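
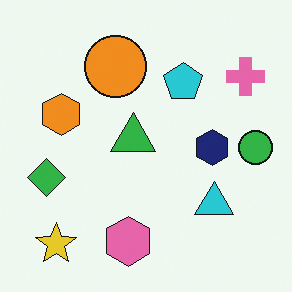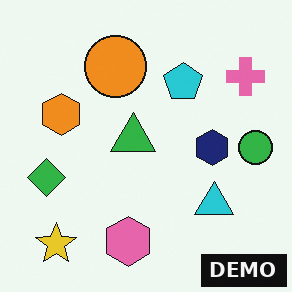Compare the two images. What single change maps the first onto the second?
The image was watermarked with the text "DEMO" in the lower-right corner.

A dark label reading "DEMO" appears in the lower-right corner.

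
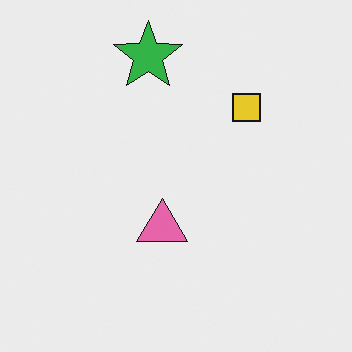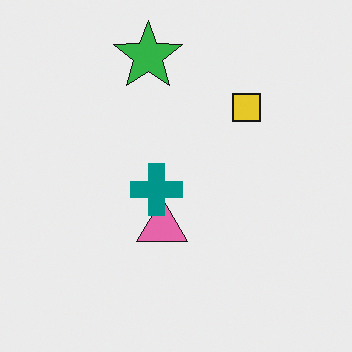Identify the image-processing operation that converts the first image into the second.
The image was overlaid with an additional teal cross.

A teal cross appears in the second image that is absent from the first.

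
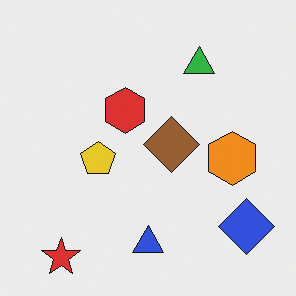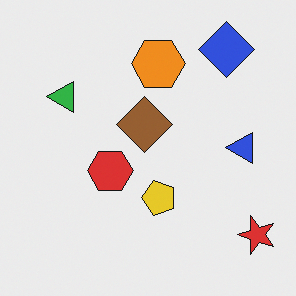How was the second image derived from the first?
This is the original image rotated 90° counter-clockwise.

The red star sits in the bottom-left of the first image and the bottom-right of the second — consistent with a whole-image 90° counter-clockwise rotation.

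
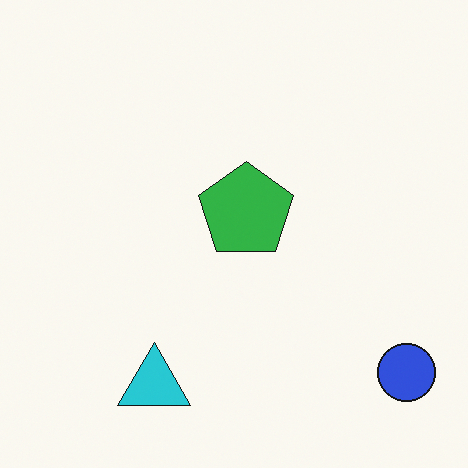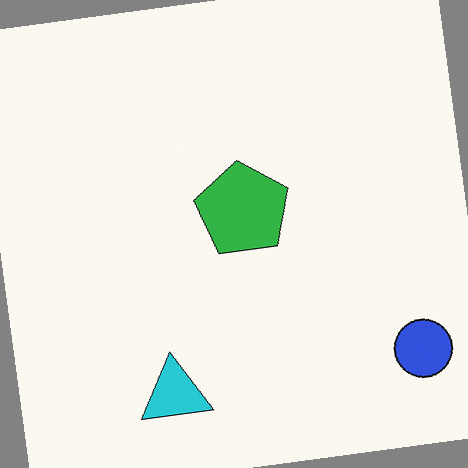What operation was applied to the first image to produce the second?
This is the original image rotated counter-clockwise by a slight angle.

Every shape is tilted by the same angle and the image corners show triangular fill wedges — a whole-image rotation by a non-right angle.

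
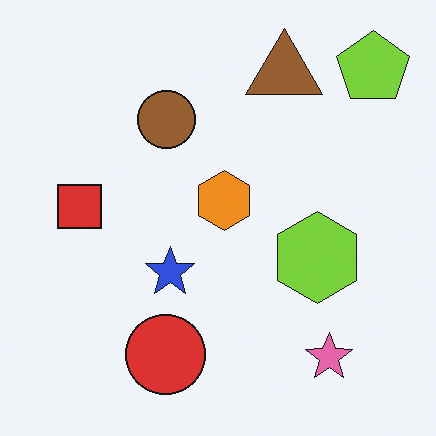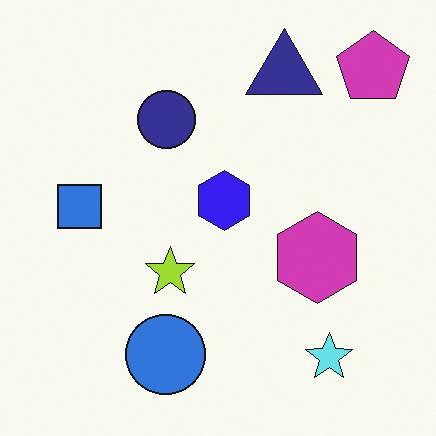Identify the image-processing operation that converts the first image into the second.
It was hue-shifted by a large amount.

Every shape's color has rotated by the same amount around the hue wheel — a uniform hue shift.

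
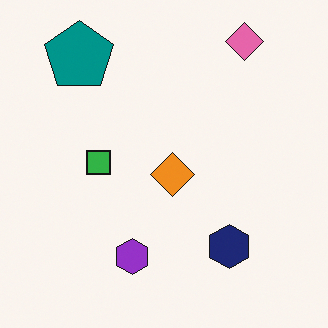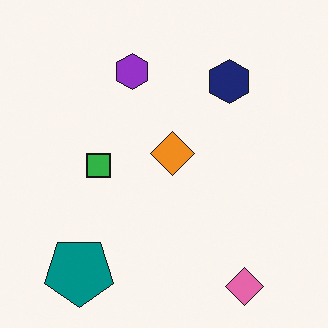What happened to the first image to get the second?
This is the original image flipped vertically (top ↔ bottom).

The pink diamond is in the top-right of the first image and the bottom-right of the second — shapes on opposite sides of the horizontal midline have swapped in a mirror flip.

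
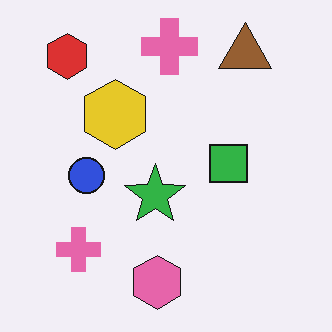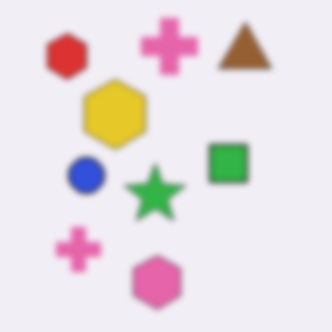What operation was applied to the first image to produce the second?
The transformation is: moderately blurred.

Shape edges and outlines are uniformly softened across the whole image.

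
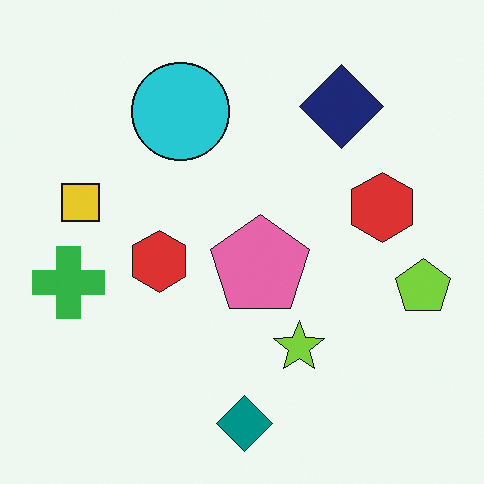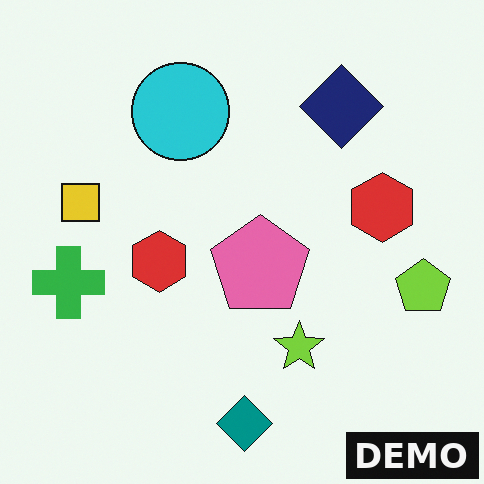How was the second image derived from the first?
Watermarked with the text "DEMO" in the lower-right corner.

A dark label reading "DEMO" appears in the lower-right corner.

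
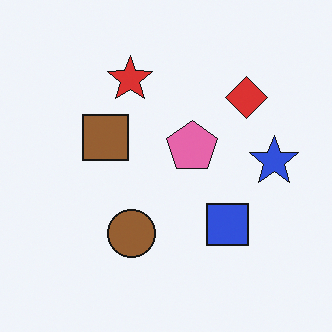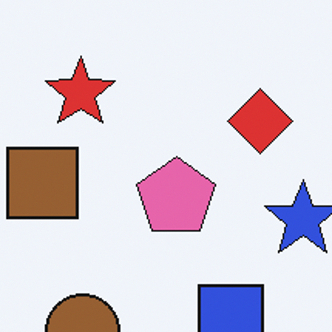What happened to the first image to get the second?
This is the original image cropped slightly and scaled back up.

The visible shapes are larger and the field of view is narrower; shapes near the original edges may be partly or wholly outside the frame — a crop-and-rescale.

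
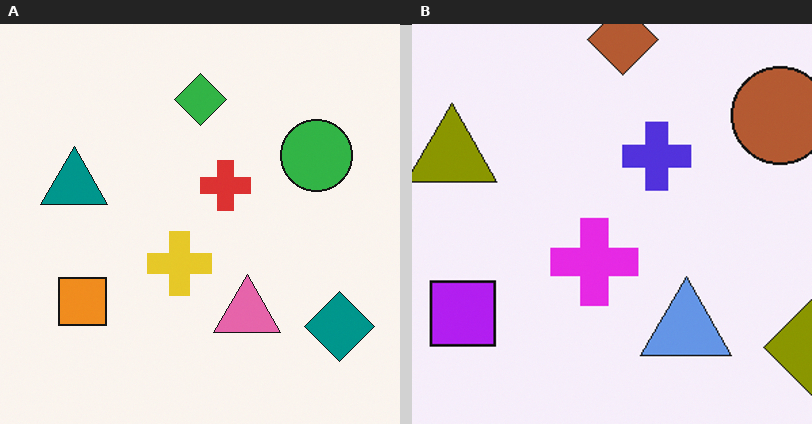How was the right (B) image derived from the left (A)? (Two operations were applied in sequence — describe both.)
Cropped slightly and scaled back up, then hue-shifted through roughly half the color wheel.

The visible shapes are larger and the field of view is narrower; shapes near the original edges may be partly or wholly outside the frame — a crop-and-rescale. Every shape's color has rotated by the same amount around the hue wheel — a uniform hue shift.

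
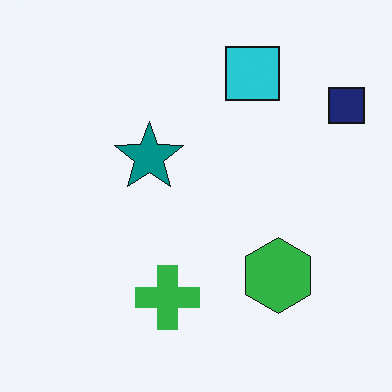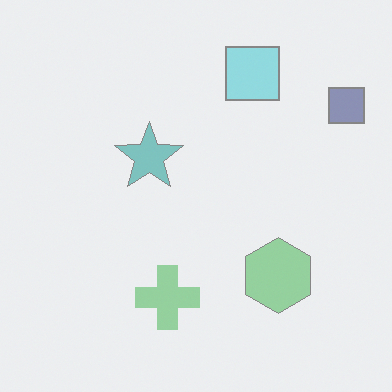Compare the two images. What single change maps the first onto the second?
The image was washed out (contrast reduced).

Tones are pushed toward mid-grey across the whole image — a global contrast change.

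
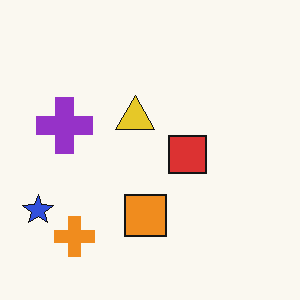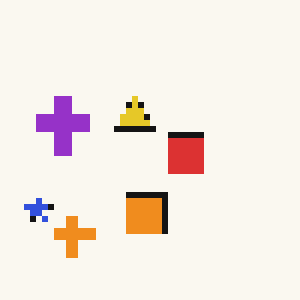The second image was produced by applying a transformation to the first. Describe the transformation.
The second image is the first pixelated into visible square blocks.

Shapes are reduced to large square blocks; fine edges and outlines are lost — a downscale-then-upscale (mosaic) effect.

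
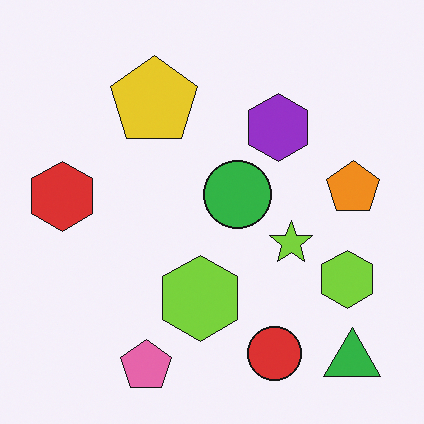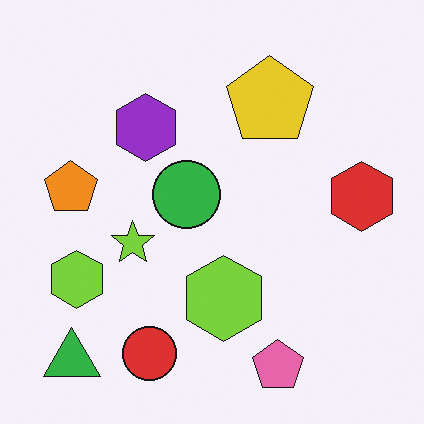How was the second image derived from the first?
The image was flipped horizontally (left ↔ right).

The red hexagon is in the left of the first image and the right of the second — shapes on opposite sides of the vertical midline have swapped in a mirror flip.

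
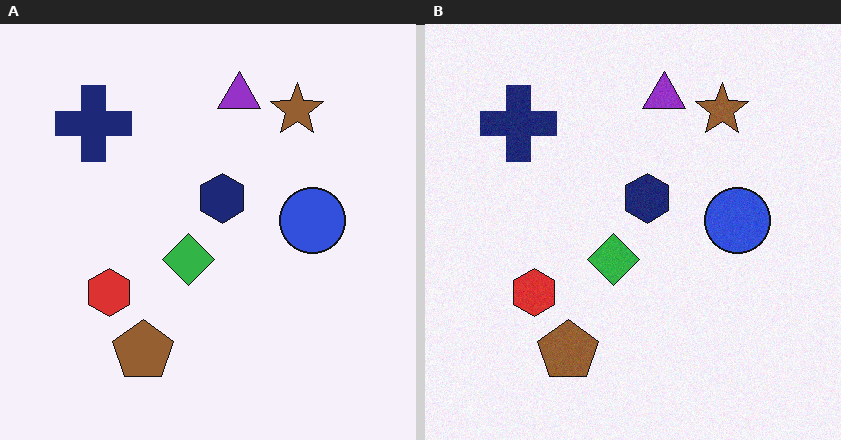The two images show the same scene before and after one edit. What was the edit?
The right (B) image is the left (A) degraded with a light layer of grain.

Random speckle covers the whole image, including the flat background.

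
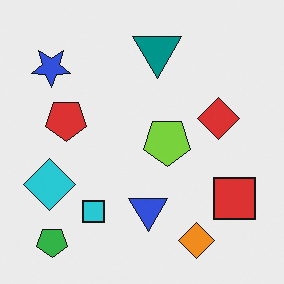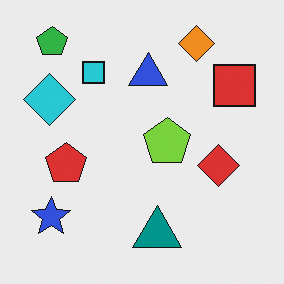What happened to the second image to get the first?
The transformation is: flipped vertically (top ↔ bottom).

The green pentagon is in the top-left of the second image and the bottom-left of the first — shapes on opposite sides of the horizontal midline have swapped in a mirror flip.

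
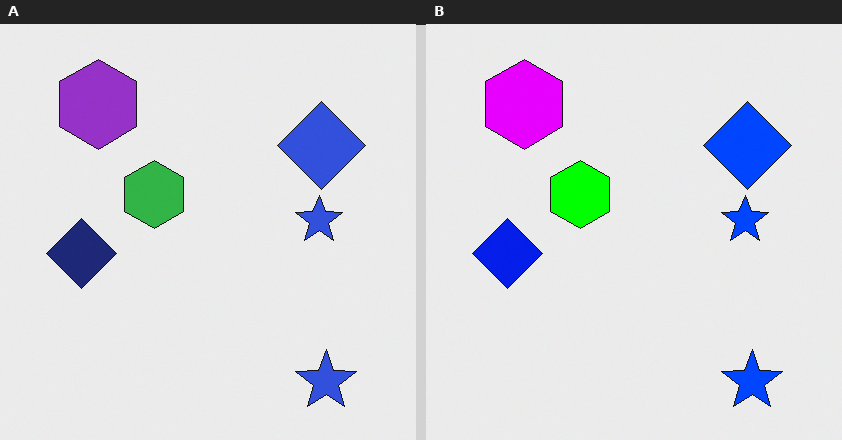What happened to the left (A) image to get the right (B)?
The transformation is: made much more vivid (saturation change).

All colors are more vivid — a global saturation change.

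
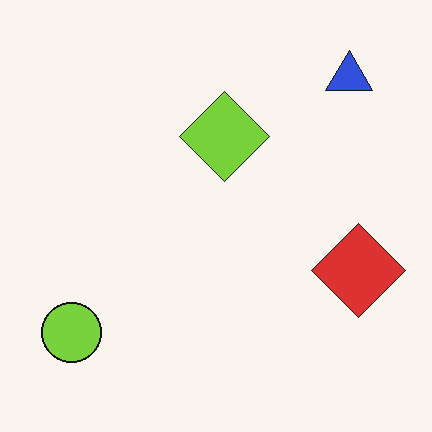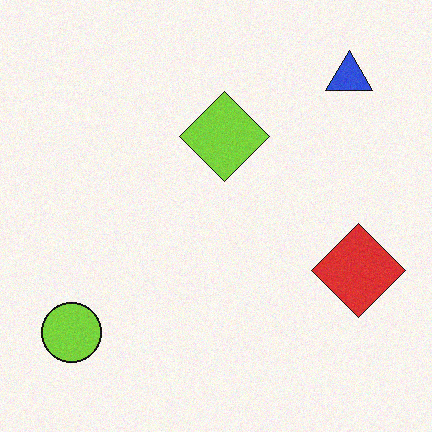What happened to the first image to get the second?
The second image is the first degraded with a light layer of grain.

Random speckle covers the whole image, including the flat background.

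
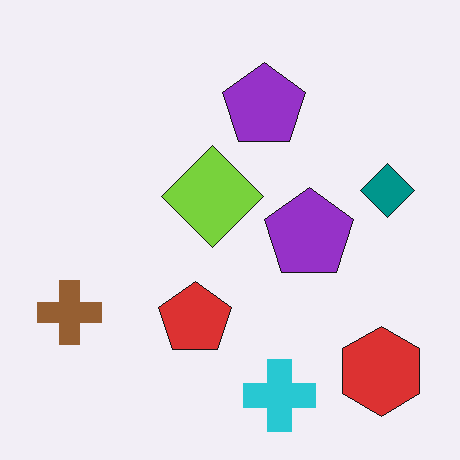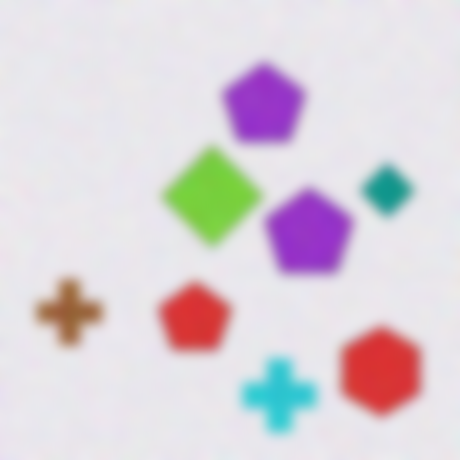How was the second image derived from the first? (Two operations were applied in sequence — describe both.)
It was degraded with strong gaussian noise, then heavily blurred.

Random speckle covers the whole image, including the flat background. Shape edges and outlines are uniformly softened across the whole image.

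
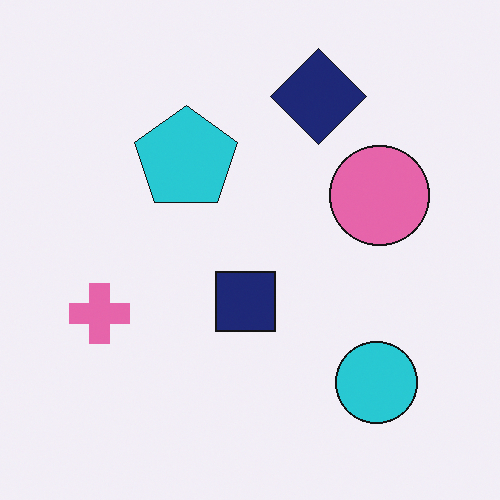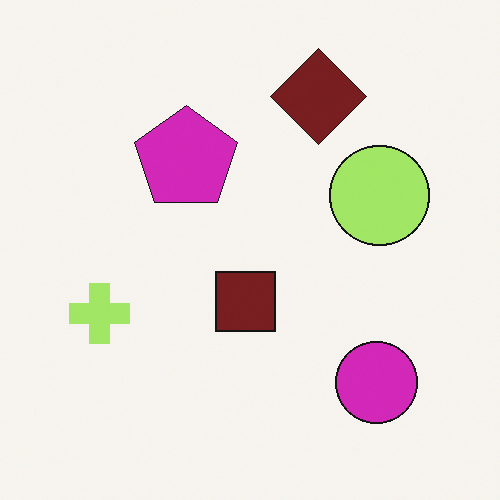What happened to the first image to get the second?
Hue-shifted by a moderate amount.

Every shape's color has rotated by the same amount around the hue wheel — a uniform hue shift.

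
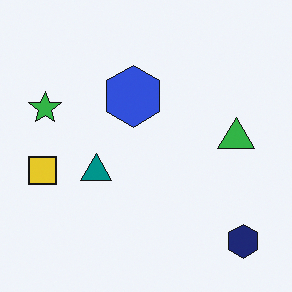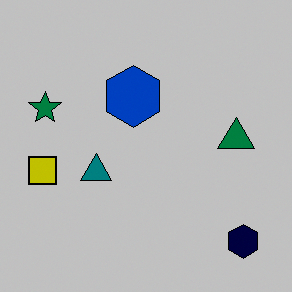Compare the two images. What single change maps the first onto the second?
Aggressively posterized.

Each flat color has snapped to a coarser quantized level — most visibly, the near-white background has dropped to a flat grey.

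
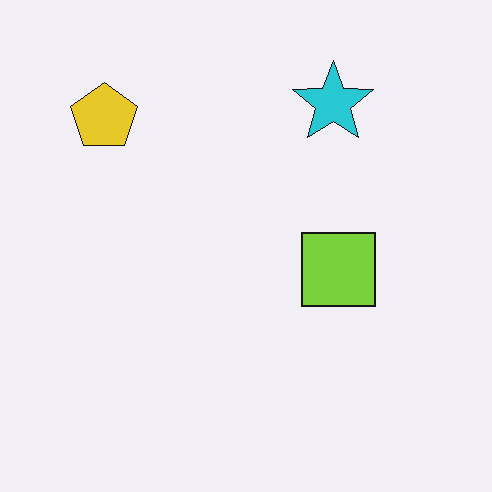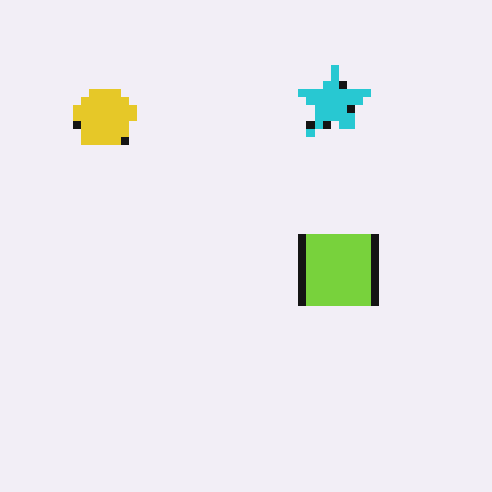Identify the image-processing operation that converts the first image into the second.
The second image is the first pixelated into visible square blocks.

Shapes are reduced to large square blocks; fine edges and outlines are lost — a downscale-then-upscale (mosaic) effect.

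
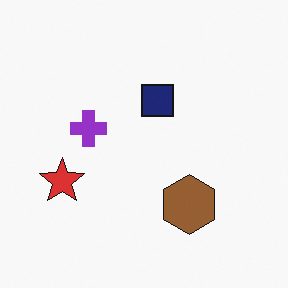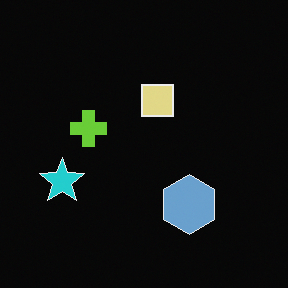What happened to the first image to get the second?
Color-inverted (negative).

The light background has become dark and every shape's color is its complement — a photographic negative.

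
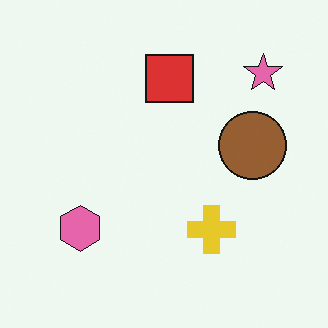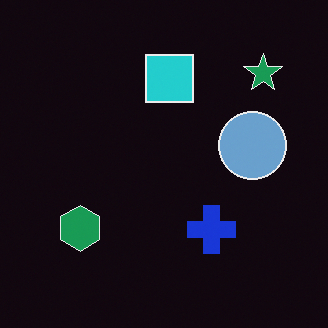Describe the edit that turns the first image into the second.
The transformation is: color-inverted (negative).

The light background has become dark and every shape's color is its complement — a photographic negative.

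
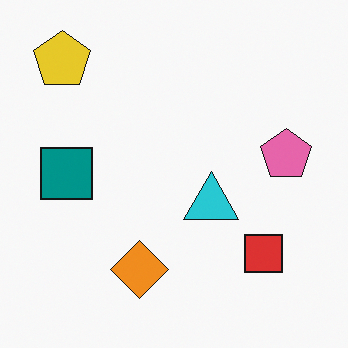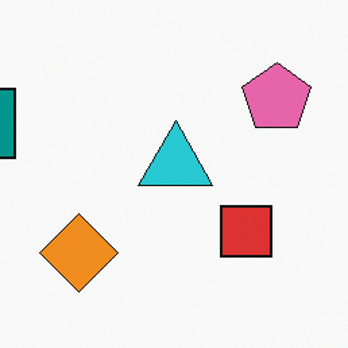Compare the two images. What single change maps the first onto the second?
Cropped to a modestly smaller region and rescaled.

The visible shapes are larger and the field of view is narrower; shapes near the original edges may be partly or wholly outside the frame — a crop-and-rescale.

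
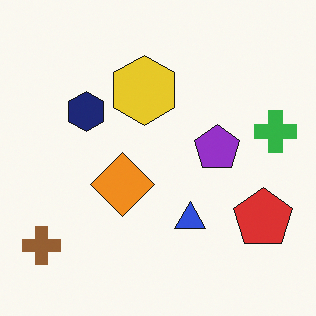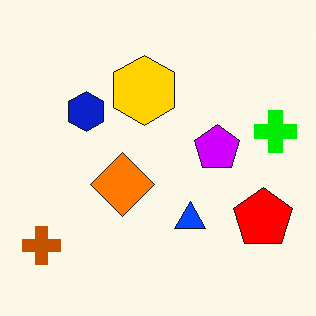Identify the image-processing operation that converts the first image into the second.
The transformation is: heavily oversaturated.

All colors are more vivid — a global saturation change.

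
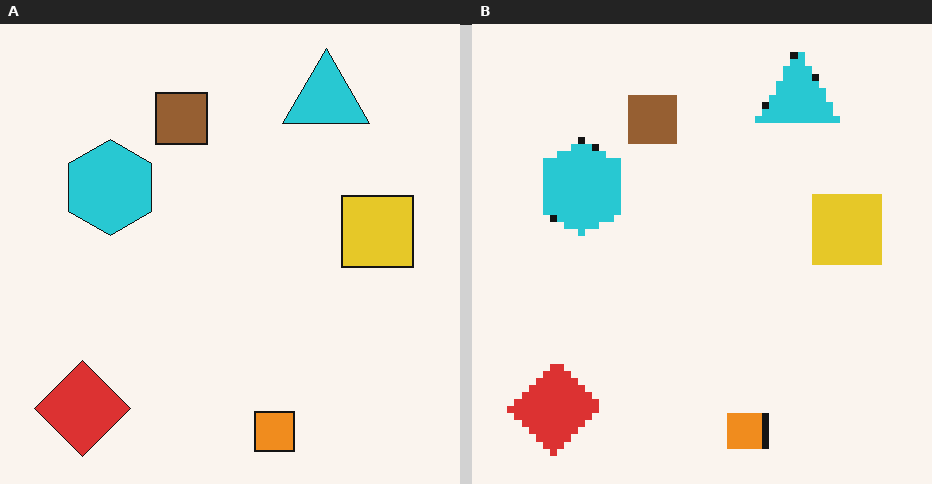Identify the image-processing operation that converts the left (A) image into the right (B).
Pixelated into visible square blocks.

Shapes are reduced to large square blocks; fine edges and outlines are lost — a downscale-then-upscale (mosaic) effect.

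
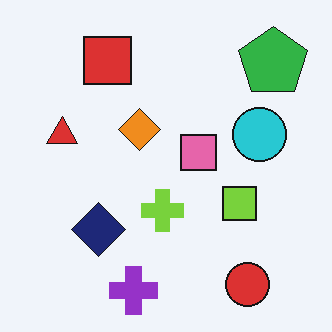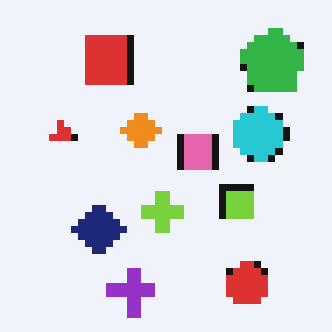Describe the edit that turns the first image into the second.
This is the original image pixelated into visible square blocks.

Shapes are reduced to large square blocks; fine edges and outlines are lost — a downscale-then-upscale (mosaic) effect.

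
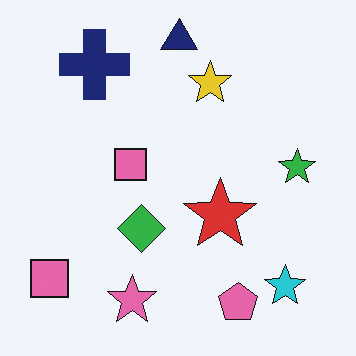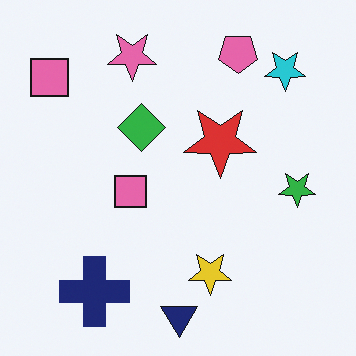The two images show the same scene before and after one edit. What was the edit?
The transformation is: flipped vertically (top ↔ bottom).

The navy triangle is in the top of the first image and the bottom of the second — shapes on opposite sides of the horizontal midline have swapped in a mirror flip.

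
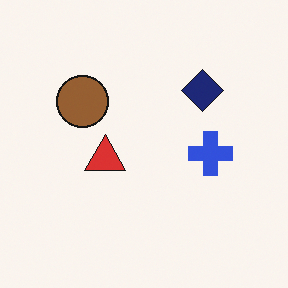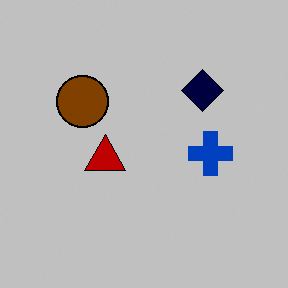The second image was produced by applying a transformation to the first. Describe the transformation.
The second image is the first heavily posterized to just a handful of flat colors.

Each flat color has snapped to a coarser quantized level — most visibly, the near-white background has dropped to a flat grey.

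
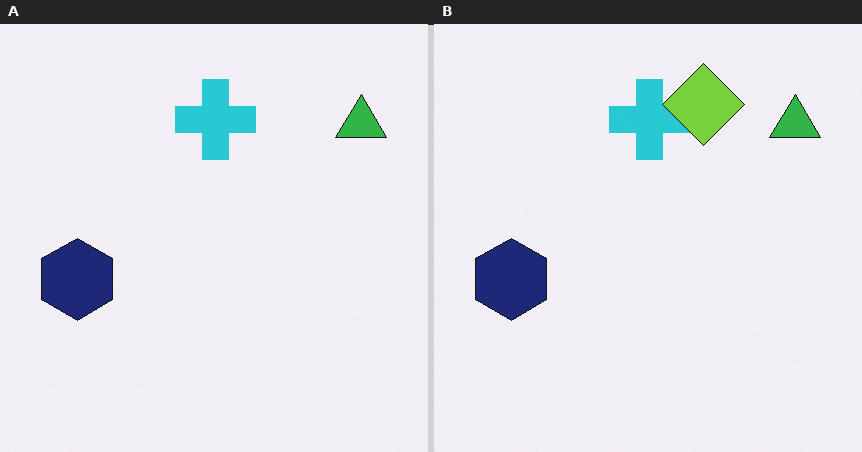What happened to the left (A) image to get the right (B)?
The image was overlaid with an additional lime diamond.

A lime diamond appears in the right (B) image that is absent from the left (A).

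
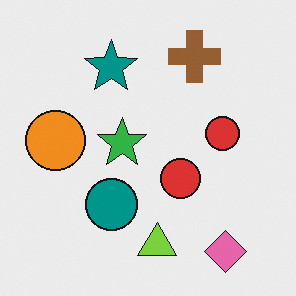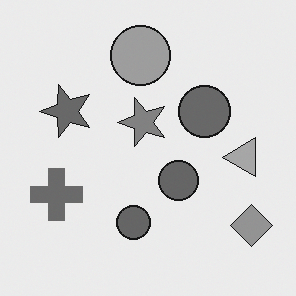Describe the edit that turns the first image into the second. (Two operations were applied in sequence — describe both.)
The image was converted to grayscale, then transposed (reflected across the top-left ↔ bottom-right diagonal).

All color is removed — every shape is now a shade of grey. Shapes have swapped their row and column positions — what was in the top-right is now in the bottom-left — a diagonal reflection.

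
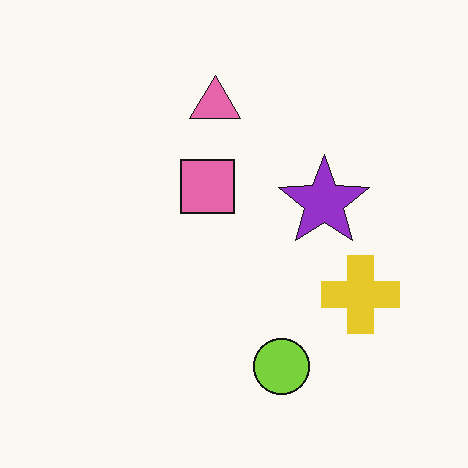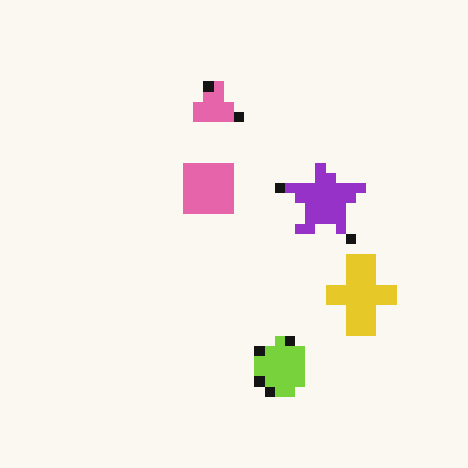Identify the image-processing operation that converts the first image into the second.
This is the original image coarsely pixelated.

Shapes are reduced to large square blocks; fine edges and outlines are lost — a downscale-then-upscale (mosaic) effect.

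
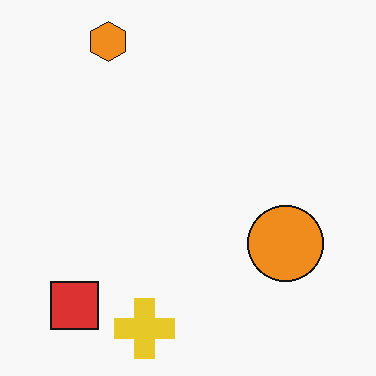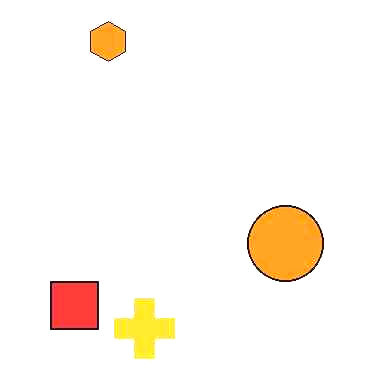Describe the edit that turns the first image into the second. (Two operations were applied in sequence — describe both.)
It was JPEG-compressed with visible artifacts, then slightly brightened.

Blocky 8×8 compression artifacts appear around shape edges and the flat background shows ringing — characteristic JPEG degradation. Every pixel — background and shapes alike — is uniformly brightened.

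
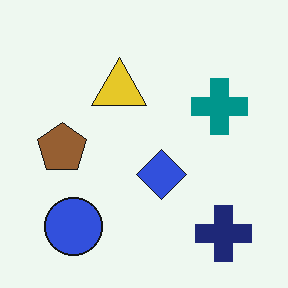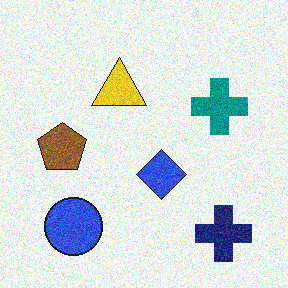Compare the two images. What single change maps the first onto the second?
The second image is the first degraded with moderate additive noise.

Random speckle covers the whole image, including the flat background.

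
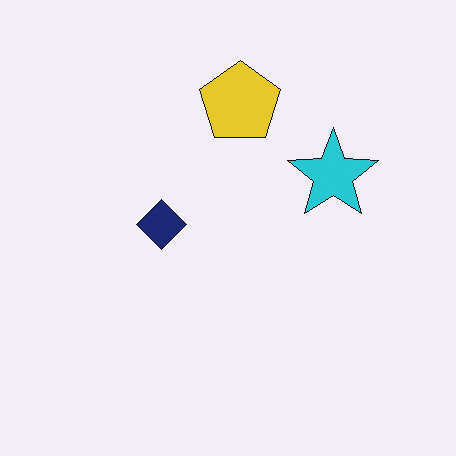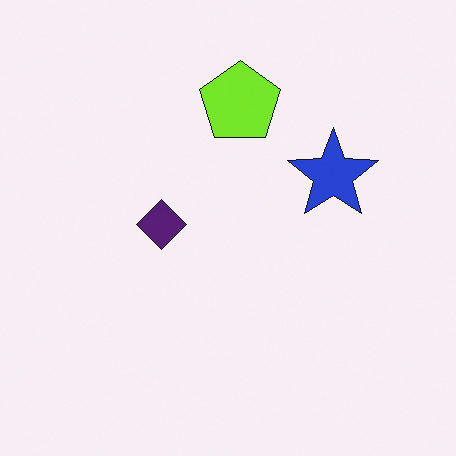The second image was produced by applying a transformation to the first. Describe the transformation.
This is the original image hue-shifted slightly.

Every shape's color has rotated by the same amount around the hue wheel — a uniform hue shift.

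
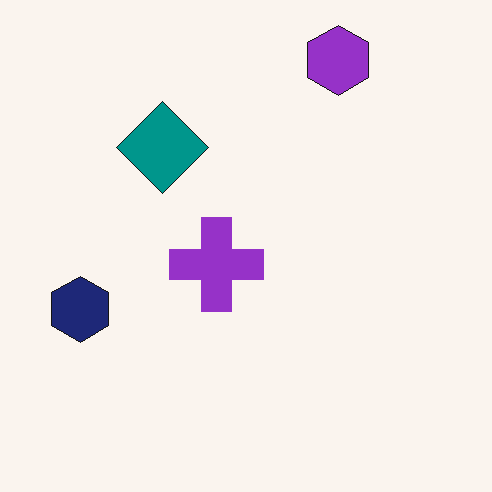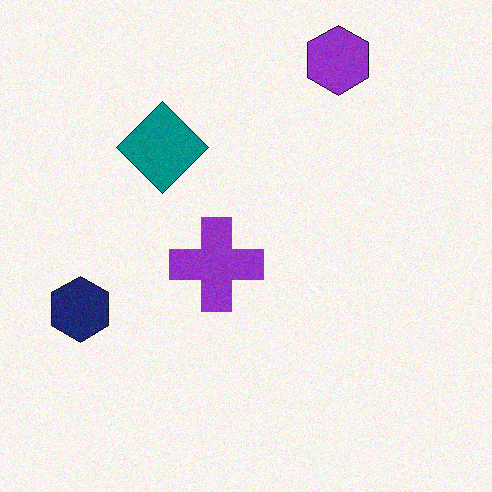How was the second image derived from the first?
Degraded with light additive noise.

Random speckle covers the whole image, including the flat background.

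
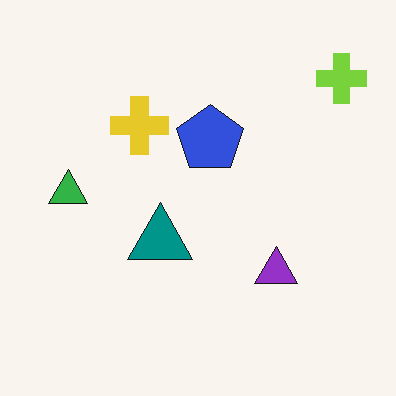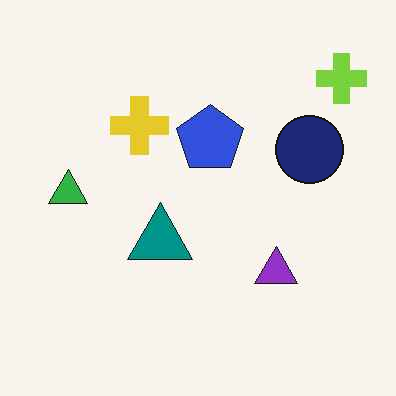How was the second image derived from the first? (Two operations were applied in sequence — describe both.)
The second image is the first given moderate JPEG compression, then overlaid with an additional navy circle.

Blocky 8×8 compression artifacts appear around shape edges and the flat background shows ringing — characteristic JPEG degradation. A navy circle appears in the second image that is absent from the first.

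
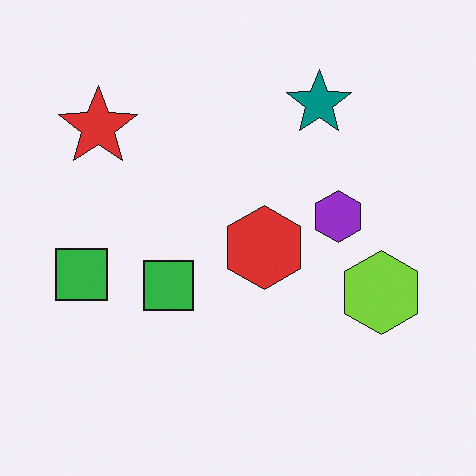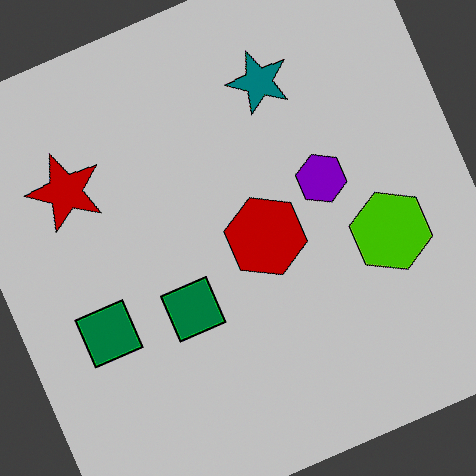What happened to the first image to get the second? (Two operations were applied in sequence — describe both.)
This is the original image rotated counter-clockwise by a clearly visible amount, then aggressively posterized.

Every shape is tilted by the same angle and the image corners show triangular fill wedges — a whole-image rotation by a non-right angle. Each flat color has snapped to a coarser quantized level — most visibly, the near-white background has dropped to a flat grey.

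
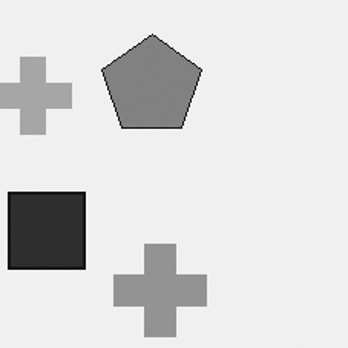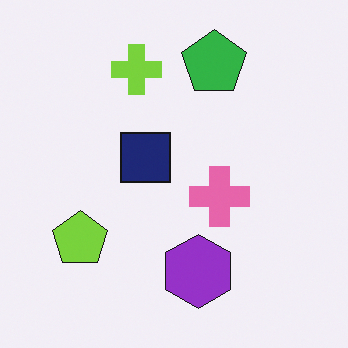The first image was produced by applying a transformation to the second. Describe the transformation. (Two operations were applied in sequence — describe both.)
The transformation is: cropped to a modestly smaller region and rescaled, then converted to grayscale.

The visible shapes are larger and the field of view is narrower; shapes near the original edges may be partly or wholly outside the frame — a crop-and-rescale. All color is removed — every shape is now a shade of grey.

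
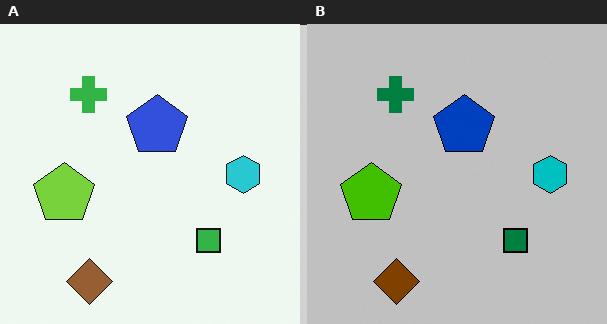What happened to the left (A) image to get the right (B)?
This is the original image heavily posterized to just a handful of flat colors.

Each flat color has snapped to a coarser quantized level — most visibly, the near-white background has dropped to a flat grey.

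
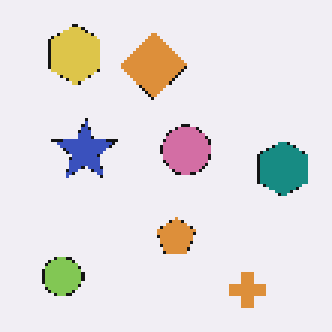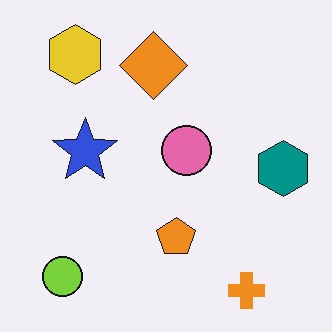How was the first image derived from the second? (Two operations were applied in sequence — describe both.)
It was slightly desaturated, then lightly pixelated (a mild mosaic effect).

All colors are more muted and greyish — a global saturation change. Shapes are reduced to large square blocks; fine edges and outlines are lost — a downscale-then-upscale (mosaic) effect.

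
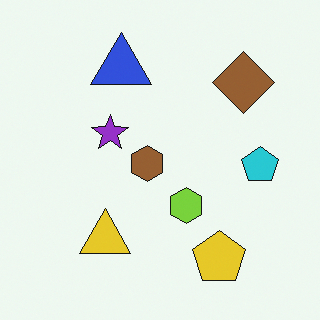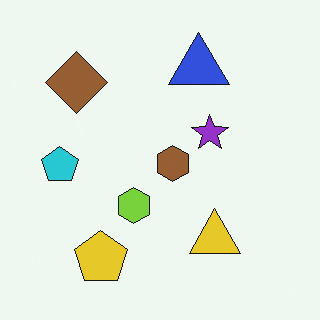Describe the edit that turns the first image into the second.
It was flipped horizontally (left ↔ right).

The cyan pentagon is in the right of the first image and the left of the second — shapes on opposite sides of the vertical midline have swapped in a mirror flip.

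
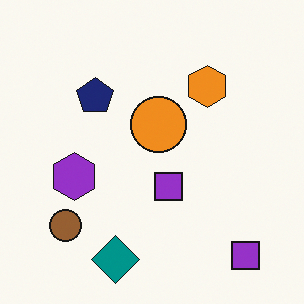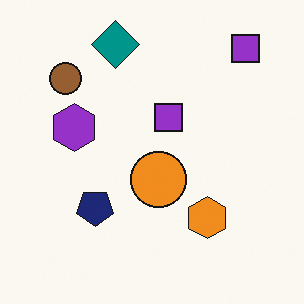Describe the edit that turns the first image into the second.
The image was flipped vertically (top ↔ bottom).

The teal diamond is in the bottom of the first image and the top of the second — shapes on opposite sides of the horizontal midline have swapped in a mirror flip.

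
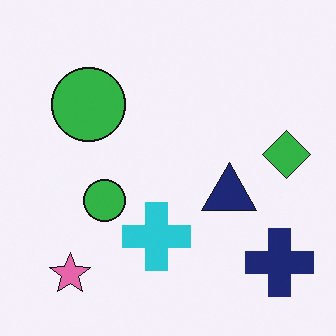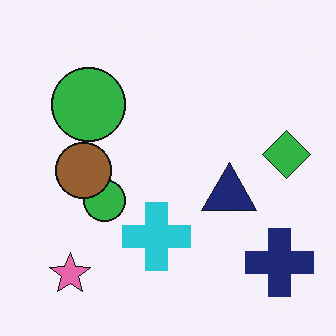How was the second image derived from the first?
This is the original image overlaid with an additional brown circle.

A brown circle appears in the second image that is absent from the first.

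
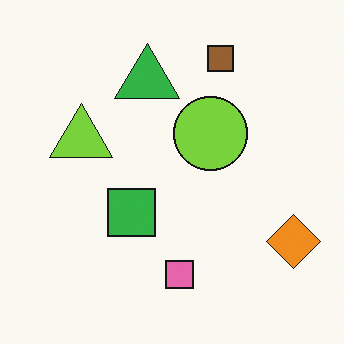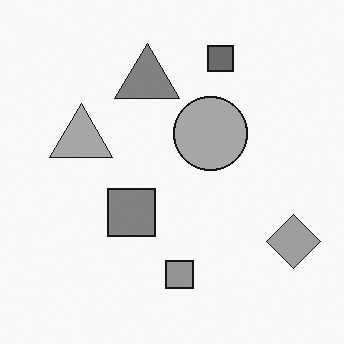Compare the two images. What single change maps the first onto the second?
The image was converted to grayscale.

All color is removed — every shape is now a shade of grey.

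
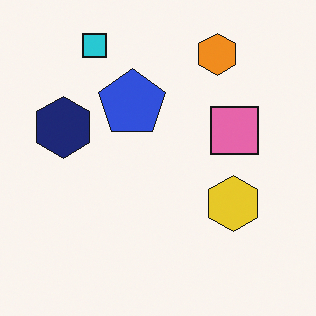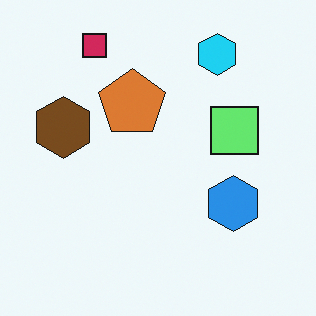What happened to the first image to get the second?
The transformation is: hue-shifted through roughly half the color wheel.

Every shape's color has rotated by the same amount around the hue wheel — a uniform hue shift.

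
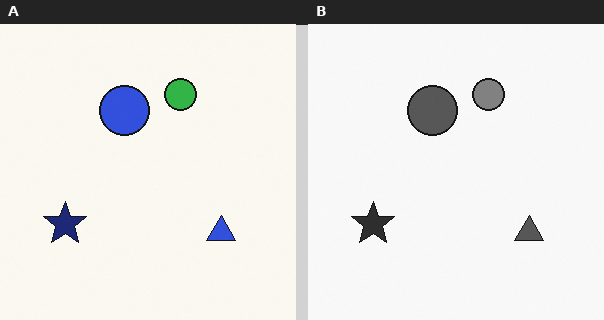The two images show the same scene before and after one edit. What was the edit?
This is the original image converted to grayscale.

All color is removed — every shape is now a shade of grey.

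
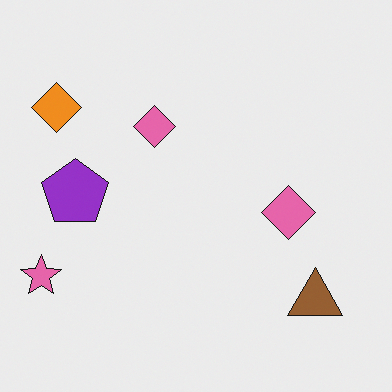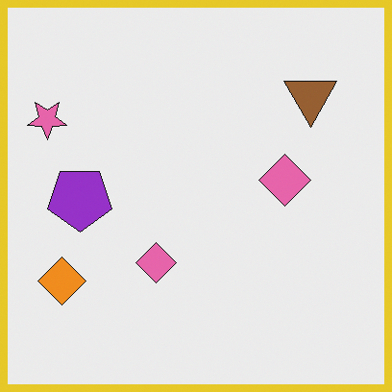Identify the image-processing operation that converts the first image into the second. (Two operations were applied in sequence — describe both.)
This is the original image flipped vertically (top ↔ bottom), then framed with a yellow border.

The brown triangle is in the bottom-right of the first image and the top-right of the second — shapes on opposite sides of the horizontal midline have swapped in a mirror flip. A solid yellow frame runs around the edge of the second image, with the content slightly shrunk inside it.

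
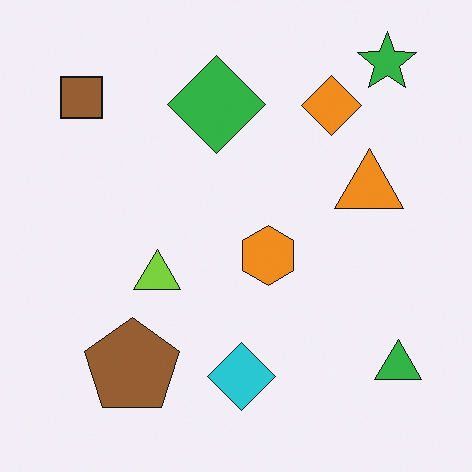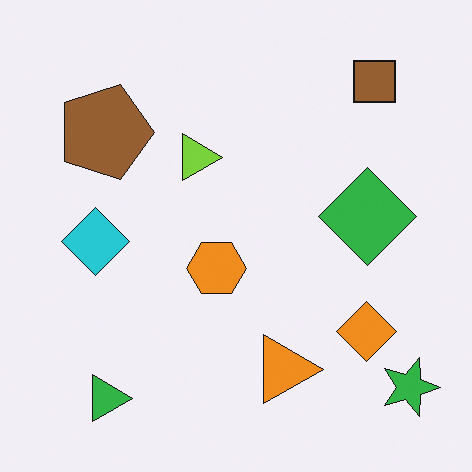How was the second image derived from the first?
The image was rotated 90° clockwise.

The green star sits in the top-right of the first image and the bottom-right of the second — consistent with a whole-image 90° clockwise rotation.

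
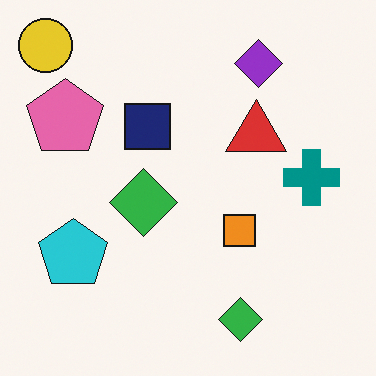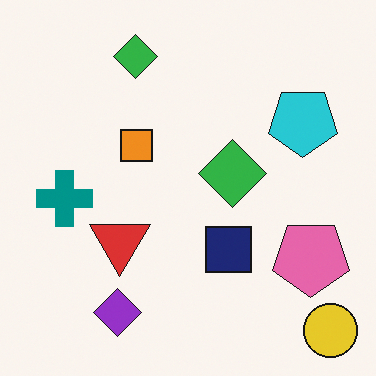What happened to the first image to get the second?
This is the original image rotated 180°.

The yellow circle sits in the top-left of the first image and the bottom-right of the second — consistent with a whole-image 180° rotation.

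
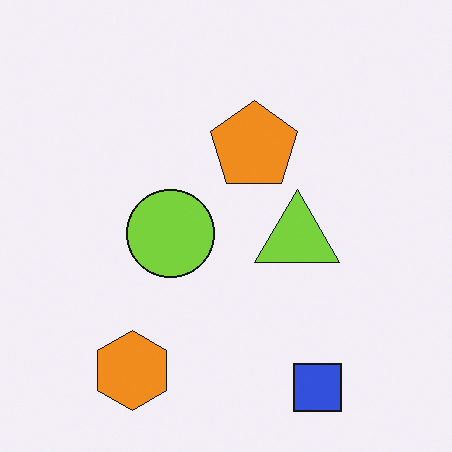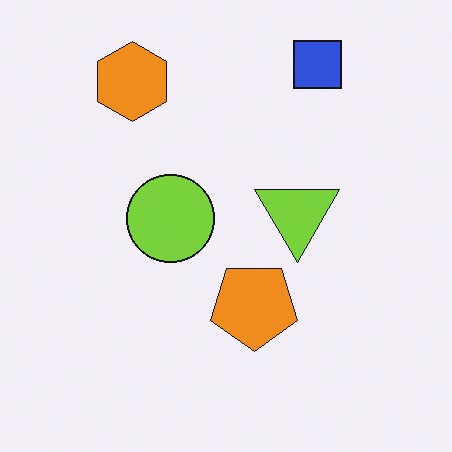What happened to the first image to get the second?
The transformation is: flipped vertically (top ↔ bottom).

The blue square is in the bottom-right of the first image and the top-right of the second — shapes on opposite sides of the horizontal midline have swapped in a mirror flip.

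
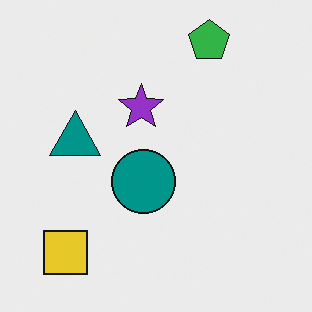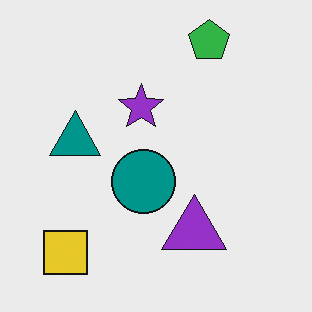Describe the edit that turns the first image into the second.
This is the original image overlaid with an additional purple triangle.

A purple triangle appears in the second image that is absent from the first.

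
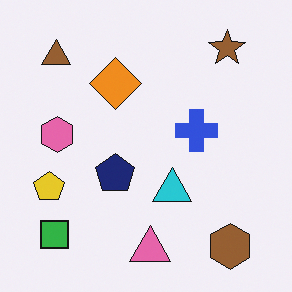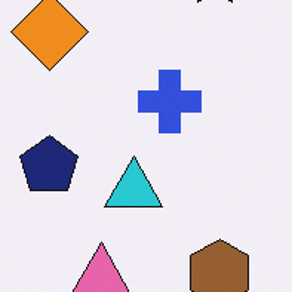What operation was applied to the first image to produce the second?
This is the original image cropped to a modestly smaller region and rescaled.

The visible shapes are larger and the field of view is narrower; shapes near the original edges may be partly or wholly outside the frame — a crop-and-rescale.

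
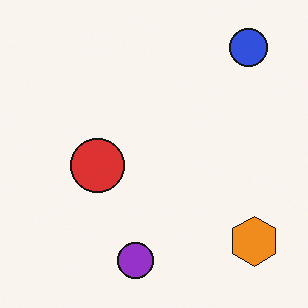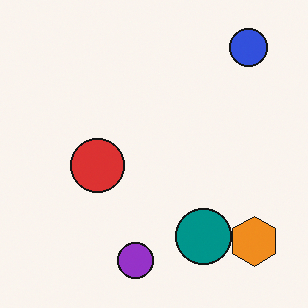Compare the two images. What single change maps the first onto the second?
It was overlaid with an additional teal circle.

A teal circle appears in the second image that is absent from the first.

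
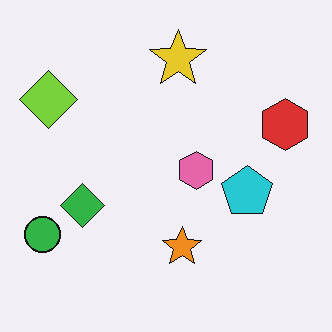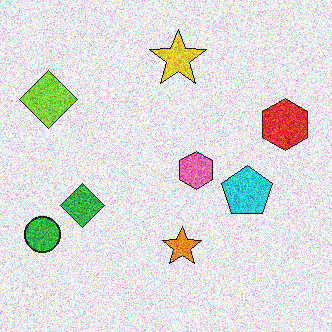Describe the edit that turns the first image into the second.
The second image is the first degraded with strong gaussian noise.

Random speckle covers the whole image, including the flat background.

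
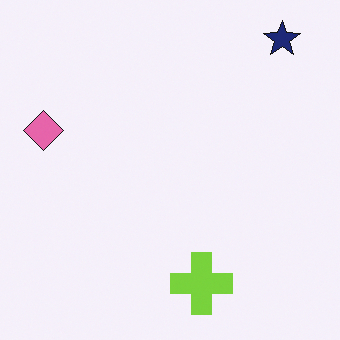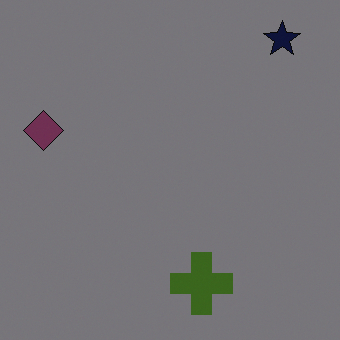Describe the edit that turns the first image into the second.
The transformation is: noticeably darkened.

Every pixel — background and shapes alike — is uniformly darkened.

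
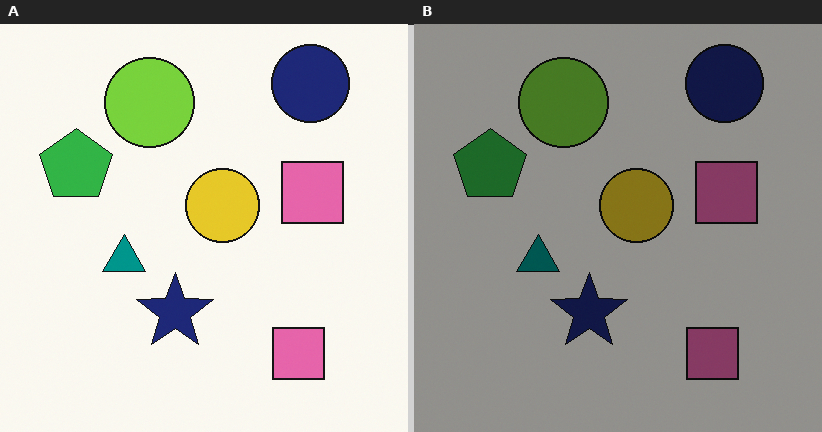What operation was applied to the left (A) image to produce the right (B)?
It was substantially darkened.

Every pixel — background and shapes alike — is uniformly darkened.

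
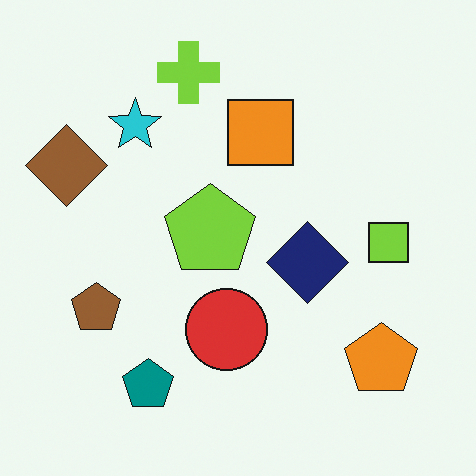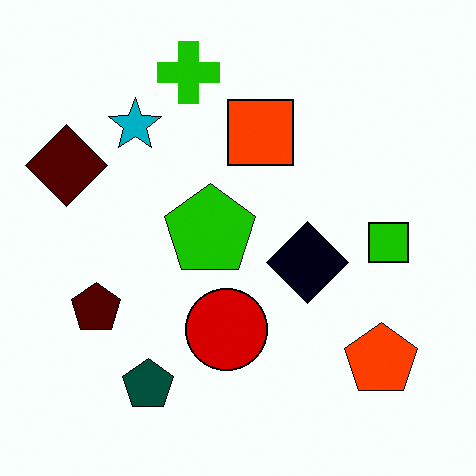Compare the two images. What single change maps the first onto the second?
Boosted in contrast.

Tones are pushed away from mid-grey across the whole image — a global contrast change.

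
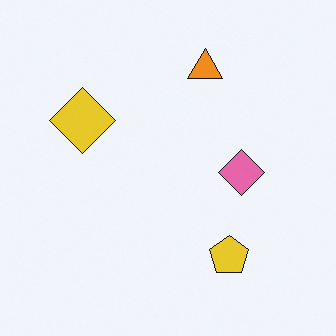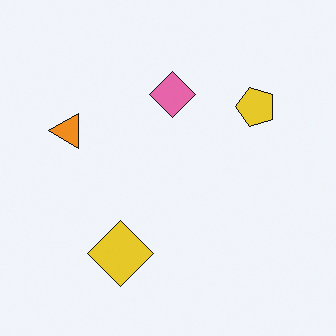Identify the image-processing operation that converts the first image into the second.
Rotated 90° counter-clockwise.

The yellow pentagon sits in the bottom-right of the first image and the top-right of the second — consistent with a whole-image 90° counter-clockwise rotation.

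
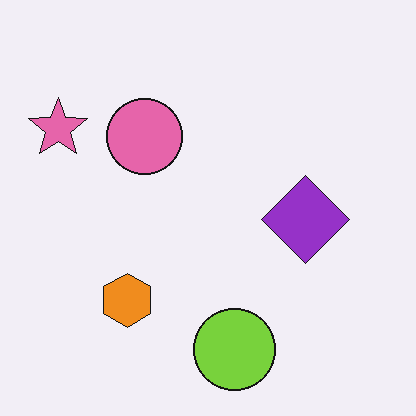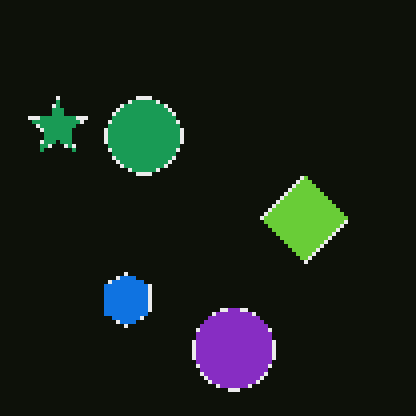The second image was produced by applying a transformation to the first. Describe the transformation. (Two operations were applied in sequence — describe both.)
The transformation is: mildly pixelated, then color-inverted (negative).

Shapes are reduced to large square blocks; fine edges and outlines are lost — a downscale-then-upscale (mosaic) effect. The light background has become dark and every shape's color is its complement — a photographic negative.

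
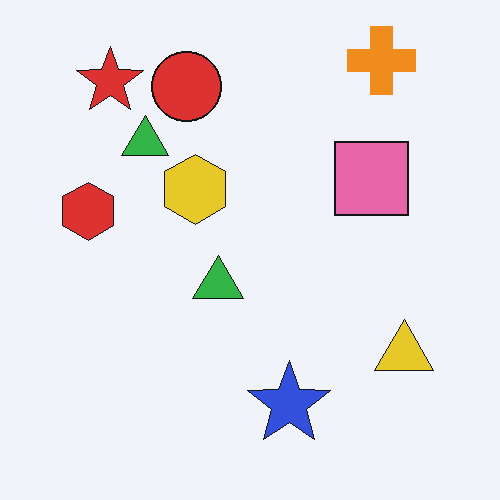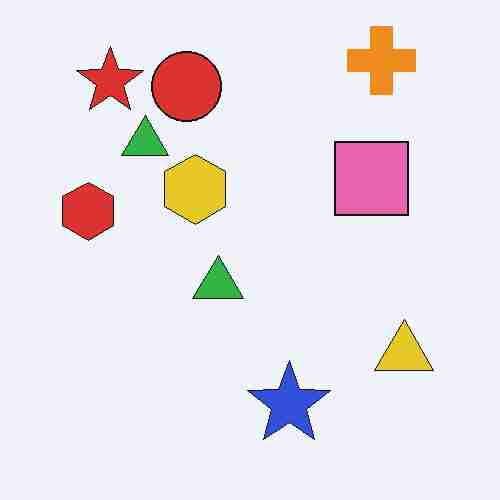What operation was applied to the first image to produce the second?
It was degraded with heavy JPEG compression.

Blocky 8×8 compression artifacts appear around shape edges and the flat background shows ringing — characteristic JPEG degradation.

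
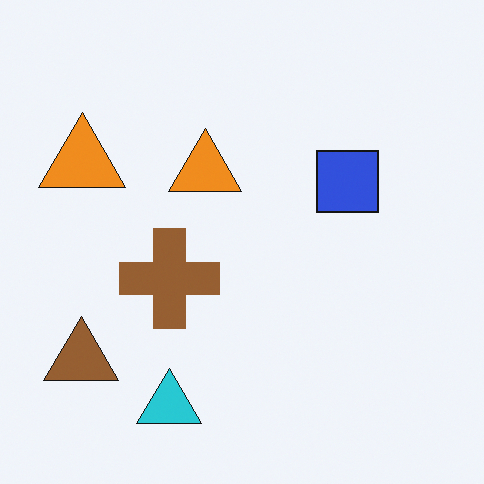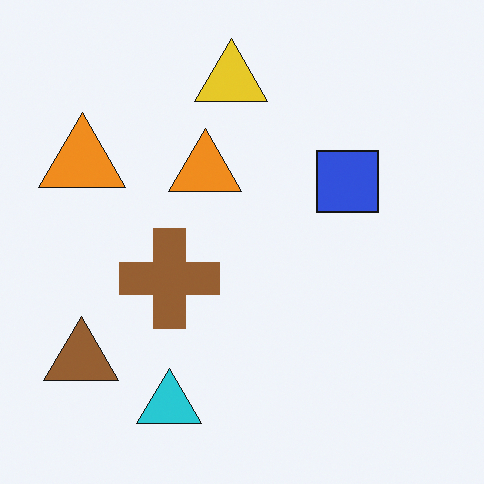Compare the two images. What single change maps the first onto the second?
The second image is the first overlaid with an additional yellow triangle.

A yellow triangle appears in the second image that is absent from the first.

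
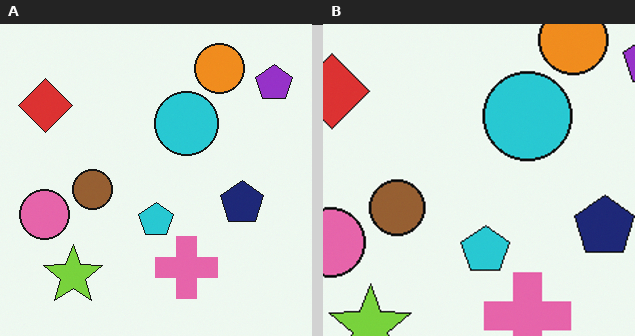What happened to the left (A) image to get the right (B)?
The image was cropped to a modestly smaller region and rescaled.

The visible shapes are larger and the field of view is narrower; shapes near the original edges may be partly or wholly outside the frame — a crop-and-rescale.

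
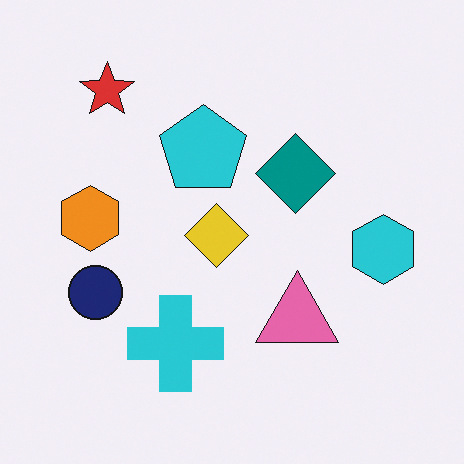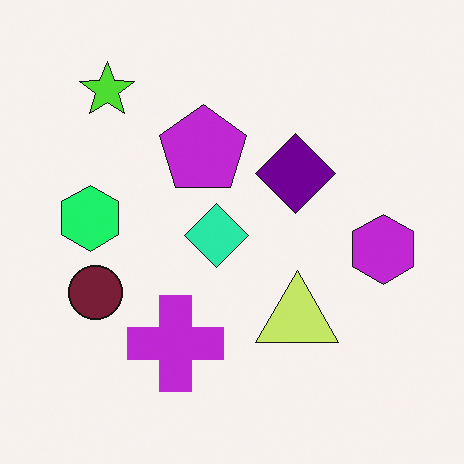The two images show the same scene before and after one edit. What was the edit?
Hue-shifted through roughly a third of the color wheel.

Every shape's color has rotated by the same amount around the hue wheel — a uniform hue shift.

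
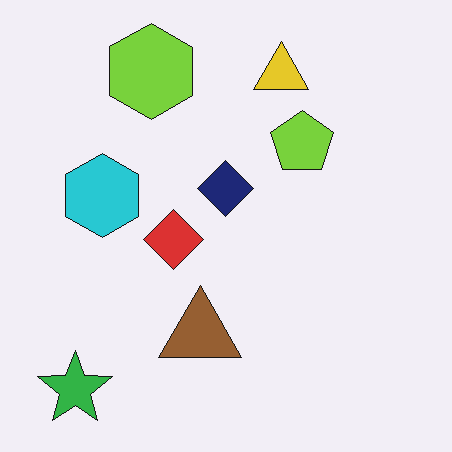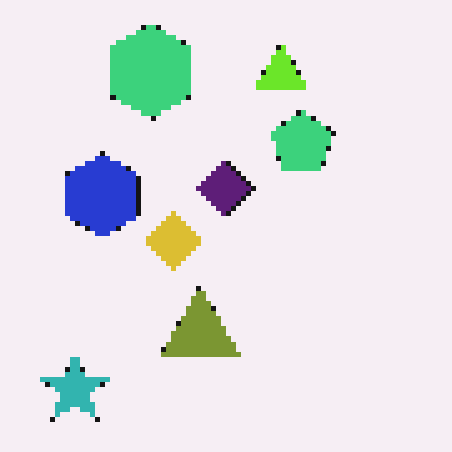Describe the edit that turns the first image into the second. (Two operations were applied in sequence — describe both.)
This is the original image hue-shifted slightly, then mildly pixelated.

Every shape's color has rotated by the same amount around the hue wheel — a uniform hue shift. Shapes are reduced to large square blocks; fine edges and outlines are lost — a downscale-then-upscale (mosaic) effect.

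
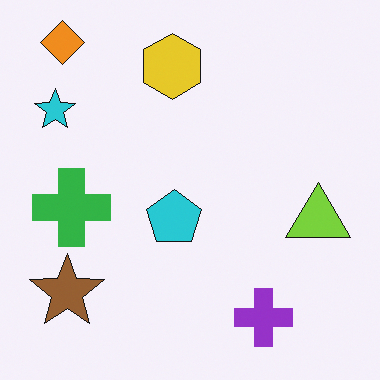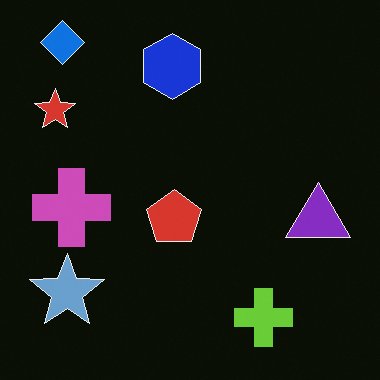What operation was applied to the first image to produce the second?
It was color-inverted (negative).

The light background has become dark and every shape's color is its complement — a photographic negative.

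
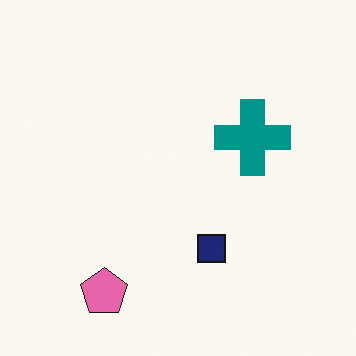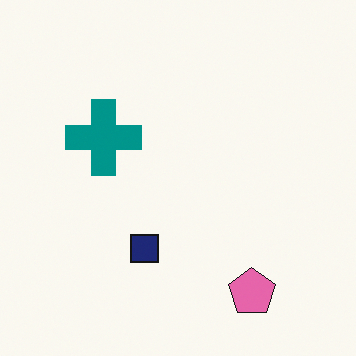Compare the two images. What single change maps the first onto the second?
It was flipped horizontally (left ↔ right).

The teal cross is in the right of the first image and the left of the second — shapes on opposite sides of the vertical midline have swapped in a mirror flip.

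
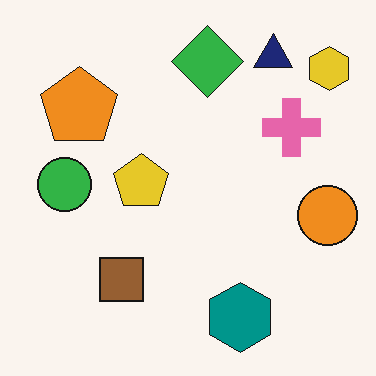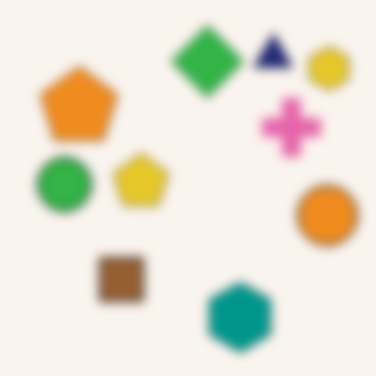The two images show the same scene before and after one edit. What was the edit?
This is the original image strongly gaussian-blurred.

Shape edges and outlines are uniformly softened across the whole image.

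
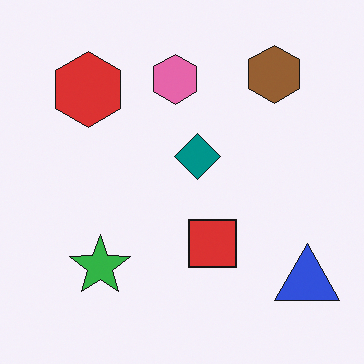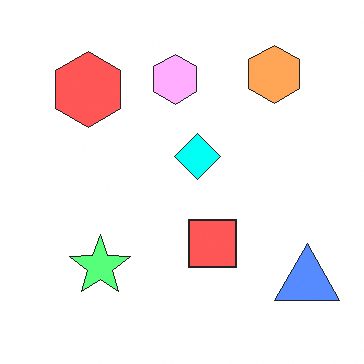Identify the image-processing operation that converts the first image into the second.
This is the original image substantially brightened.

Every pixel — background and shapes alike — is uniformly brightened.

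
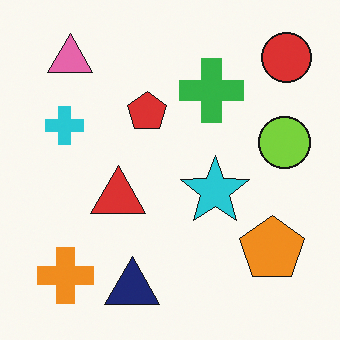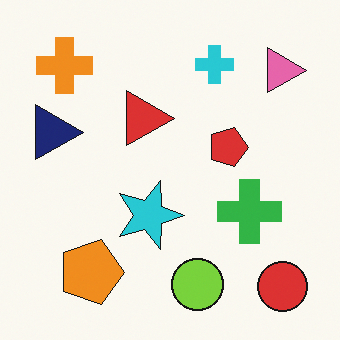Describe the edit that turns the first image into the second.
Rotated 90° clockwise.

The red circle sits in the top-right of the first image and the bottom-right of the second — consistent with a whole-image 90° clockwise rotation.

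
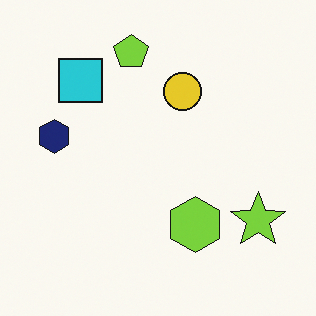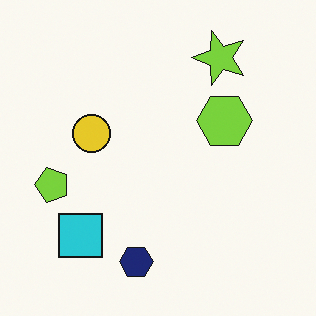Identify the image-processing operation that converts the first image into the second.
The image was rotated 90° counter-clockwise.

The lime star sits in the bottom-right of the first image and the top-right of the second — consistent with a whole-image 90° counter-clockwise rotation.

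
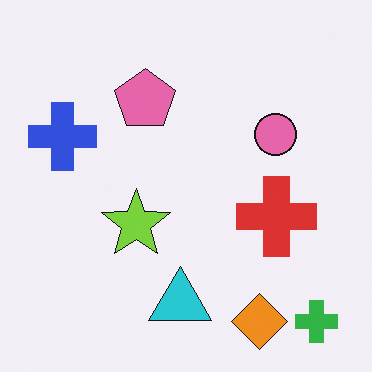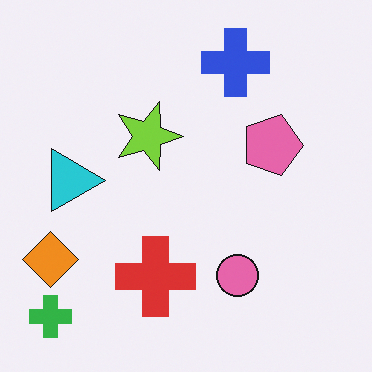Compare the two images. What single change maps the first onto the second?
This is the original image rotated 90° clockwise.

The green cross sits in the bottom-right of the first image and the bottom-left of the second — consistent with a whole-image 90° clockwise rotation.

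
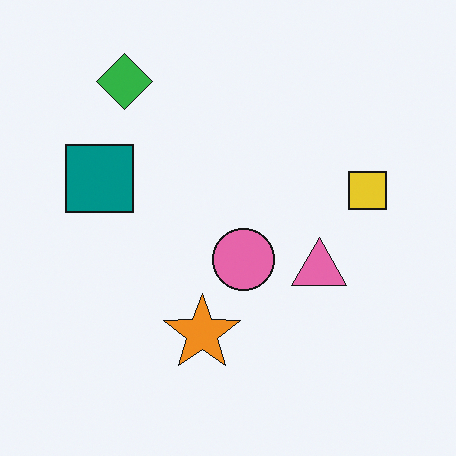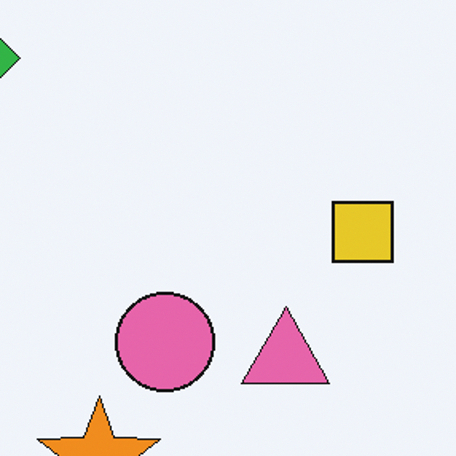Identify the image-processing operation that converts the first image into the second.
This is the original image cropped to a modestly smaller region and rescaled.

The visible shapes are larger and the field of view is narrower; shapes near the original edges may be partly or wholly outside the frame — a crop-and-rescale.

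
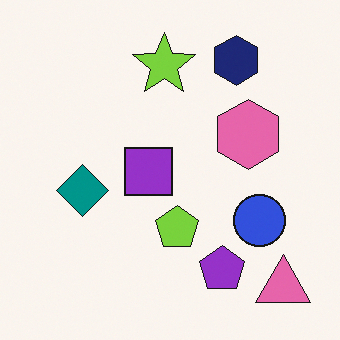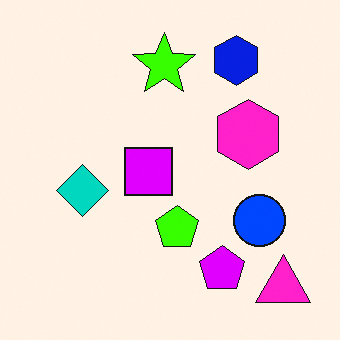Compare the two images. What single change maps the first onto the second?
The transformation is: made much more vivid (saturation change).

All colors are more vivid — a global saturation change.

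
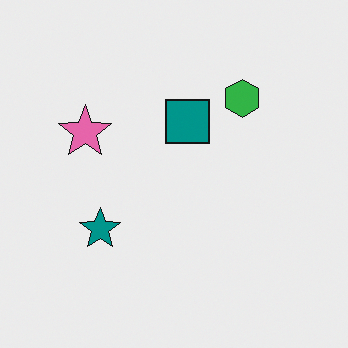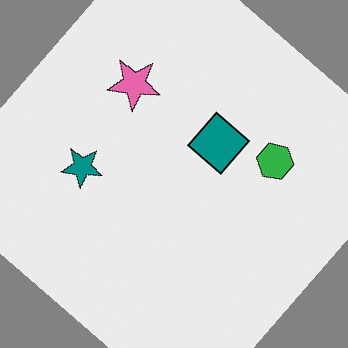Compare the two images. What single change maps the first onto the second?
The second image is the first rotated clockwise by a large amount — several tens of degrees.

Every shape is tilted by the same angle and the image corners show triangular fill wedges — a whole-image rotation by a non-right angle.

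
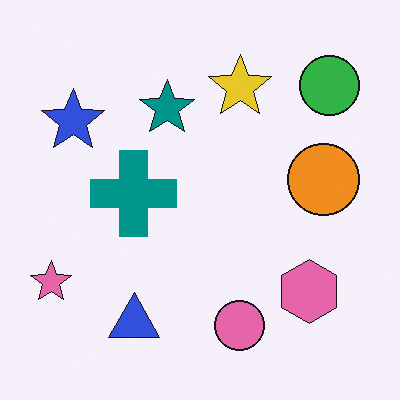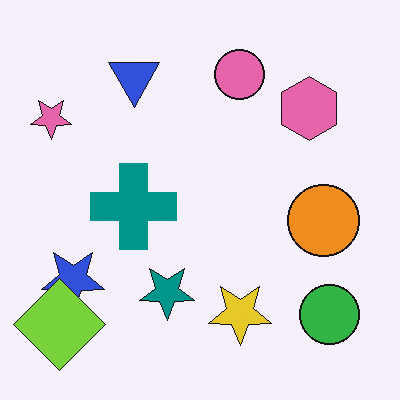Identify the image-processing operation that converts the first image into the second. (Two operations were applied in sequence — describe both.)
The image was flipped vertically (top ↔ bottom), then overlaid with an additional lime diamond.

The pink circle is in the bottom of the first image and the top of the second — shapes on opposite sides of the horizontal midline have swapped in a mirror flip. A lime diamond appears in the second image that is absent from the first.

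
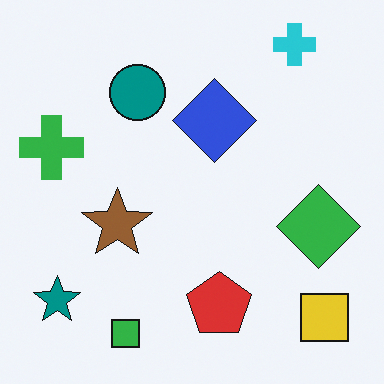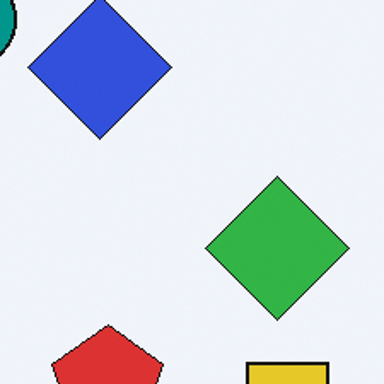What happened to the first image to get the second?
The second image is the first cropped to a noticeably smaller region and rescaled.

The visible shapes are larger and the field of view is narrower; shapes near the original edges may be partly or wholly outside the frame — a crop-and-rescale.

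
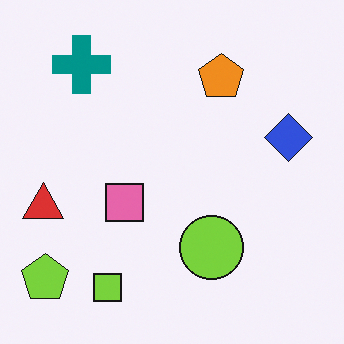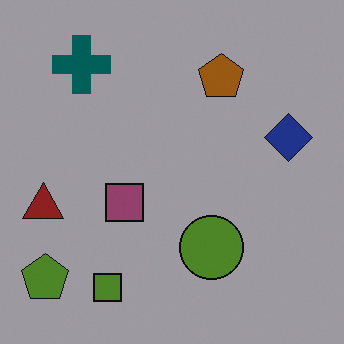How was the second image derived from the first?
It was darkened a lot.

Every pixel — background and shapes alike — is uniformly darkened.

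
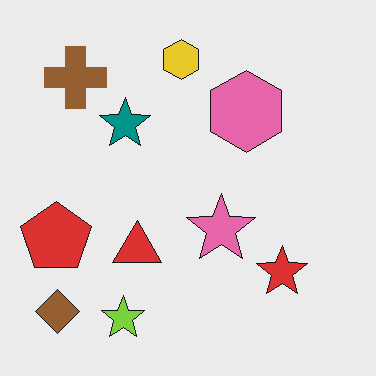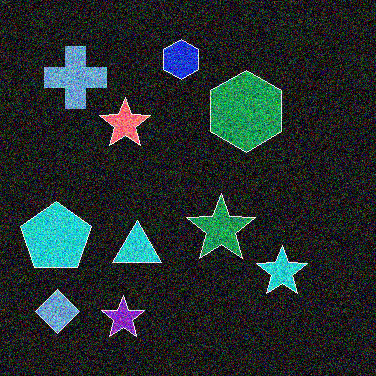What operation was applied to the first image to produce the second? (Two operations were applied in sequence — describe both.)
This is the original image degraded with strong gaussian noise, then color-inverted (negative).

Random speckle covers the whole image, including the flat background. The light background has become dark and every shape's color is its complement — a photographic negative.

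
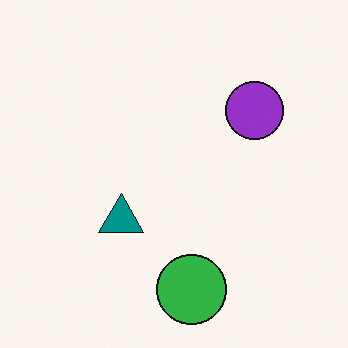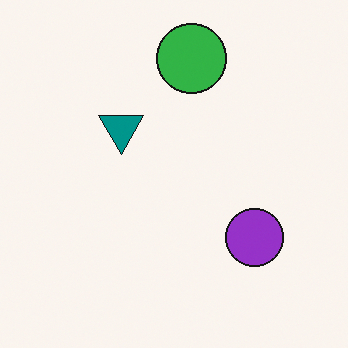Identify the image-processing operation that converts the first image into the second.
It was flipped vertically (top ↔ bottom).

The green circle is in the bottom of the first image and the top of the second — shapes on opposite sides of the horizontal midline have swapped in a mirror flip.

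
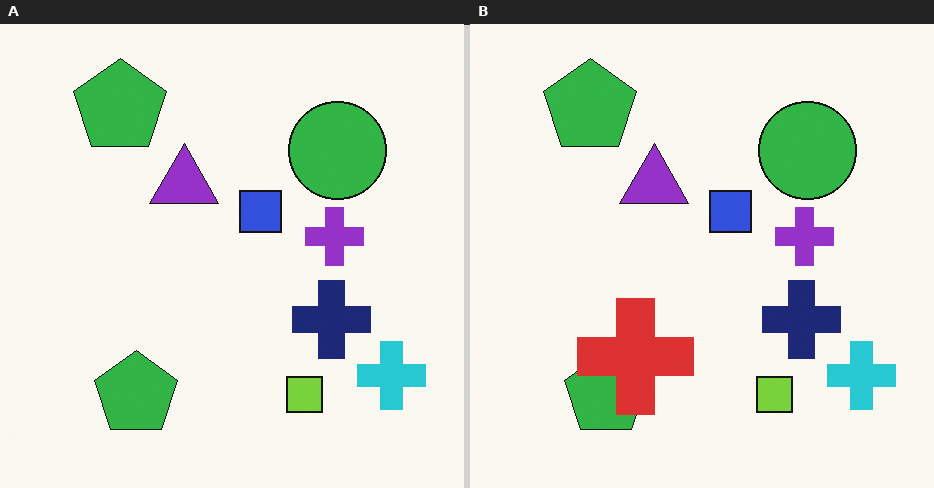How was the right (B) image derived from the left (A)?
This is the original image overlaid with an additional red cross.

A red cross appears in the right (B) image that is absent from the left (A).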